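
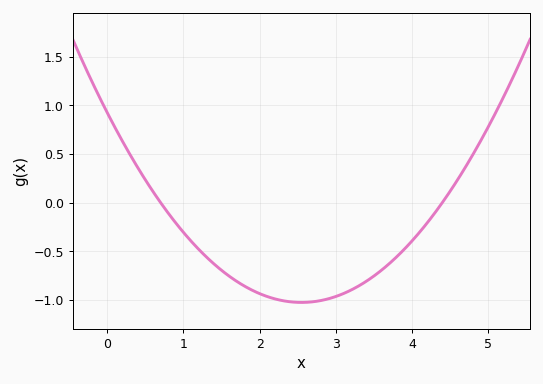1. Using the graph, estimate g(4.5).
0.114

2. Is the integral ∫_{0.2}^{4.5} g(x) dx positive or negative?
negative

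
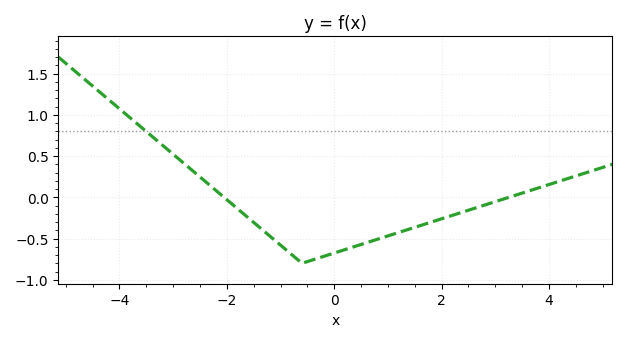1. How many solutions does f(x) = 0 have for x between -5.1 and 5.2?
2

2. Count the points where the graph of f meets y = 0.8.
1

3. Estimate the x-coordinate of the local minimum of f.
-0.597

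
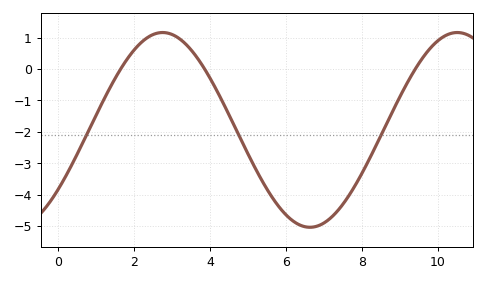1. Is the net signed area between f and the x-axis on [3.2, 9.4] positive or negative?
negative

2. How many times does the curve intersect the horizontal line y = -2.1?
3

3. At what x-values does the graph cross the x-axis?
1.65, 3.86, 9.41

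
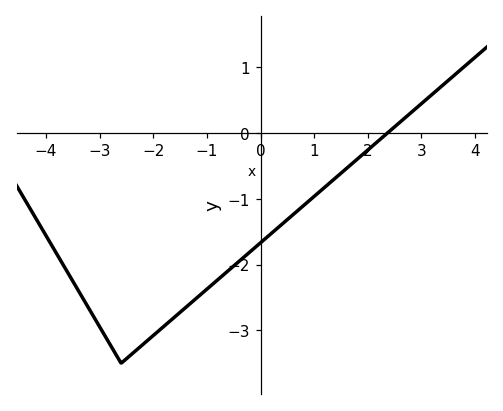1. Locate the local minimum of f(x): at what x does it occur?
-2.6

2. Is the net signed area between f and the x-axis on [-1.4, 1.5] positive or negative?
negative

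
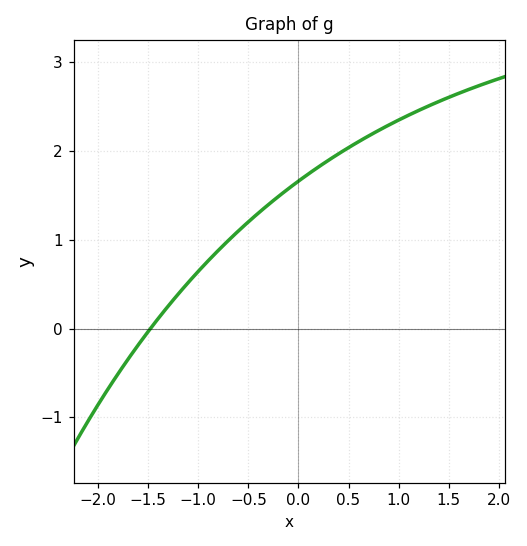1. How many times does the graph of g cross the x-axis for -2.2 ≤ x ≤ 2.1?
1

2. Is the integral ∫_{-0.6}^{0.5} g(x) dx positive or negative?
positive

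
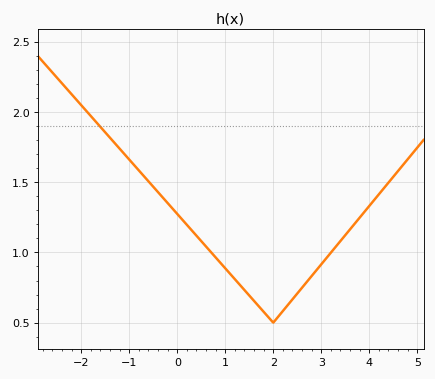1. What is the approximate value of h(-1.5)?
1.85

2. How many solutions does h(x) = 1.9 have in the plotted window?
1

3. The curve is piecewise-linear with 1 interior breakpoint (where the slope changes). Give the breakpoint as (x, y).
(2, 0.5)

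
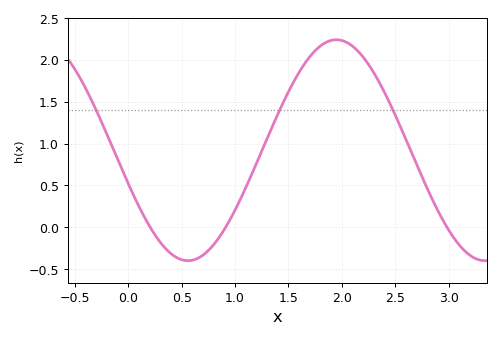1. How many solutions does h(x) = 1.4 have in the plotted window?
3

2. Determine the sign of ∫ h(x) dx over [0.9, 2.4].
positive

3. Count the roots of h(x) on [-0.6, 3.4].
3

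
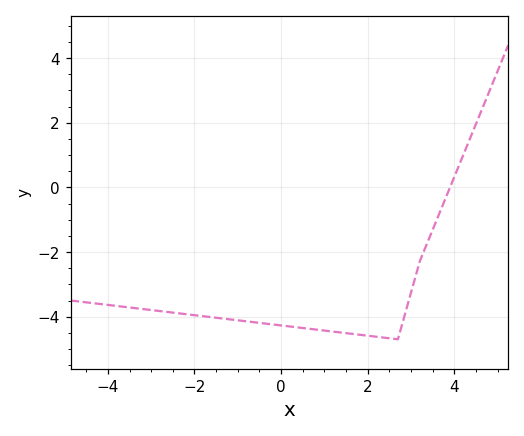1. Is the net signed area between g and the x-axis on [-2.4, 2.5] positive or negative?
negative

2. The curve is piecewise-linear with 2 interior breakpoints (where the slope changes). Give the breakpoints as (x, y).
(2.7, -4.7); (3.2, -2.3)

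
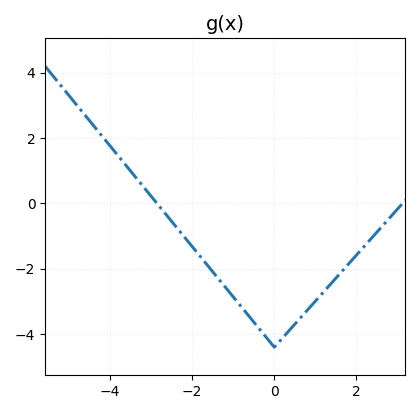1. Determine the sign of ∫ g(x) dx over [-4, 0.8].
negative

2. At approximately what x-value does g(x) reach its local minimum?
0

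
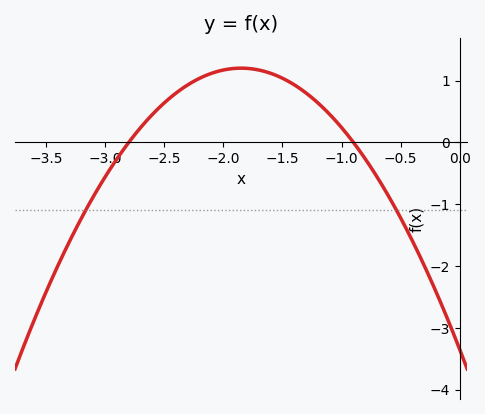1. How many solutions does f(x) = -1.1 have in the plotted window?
2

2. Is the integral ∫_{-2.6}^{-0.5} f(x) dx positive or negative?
positive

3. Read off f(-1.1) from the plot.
0.5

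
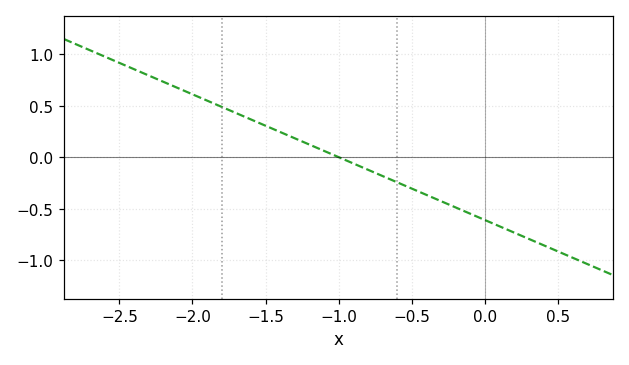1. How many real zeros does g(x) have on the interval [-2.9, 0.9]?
1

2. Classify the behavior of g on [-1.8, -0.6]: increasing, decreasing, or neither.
decreasing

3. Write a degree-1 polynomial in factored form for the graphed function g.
y = -0.61(x + 1)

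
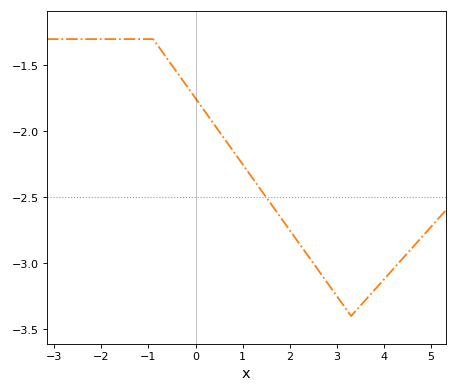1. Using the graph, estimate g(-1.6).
-1.3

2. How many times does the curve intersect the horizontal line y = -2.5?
1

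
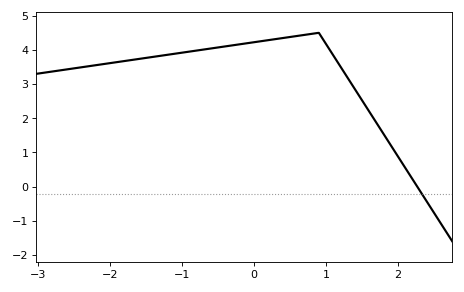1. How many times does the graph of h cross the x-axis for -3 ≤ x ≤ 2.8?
1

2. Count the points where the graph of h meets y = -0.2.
1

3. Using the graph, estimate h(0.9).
4.5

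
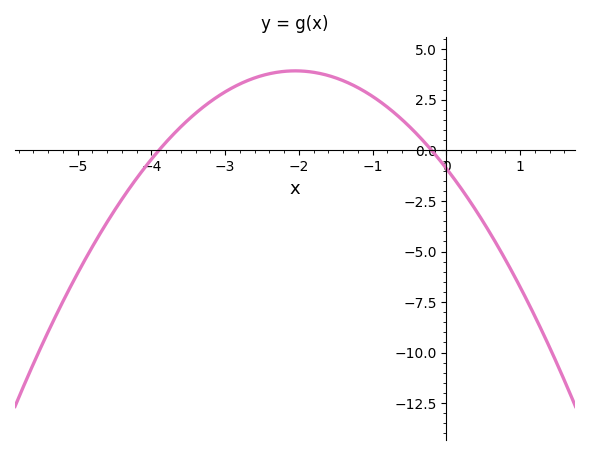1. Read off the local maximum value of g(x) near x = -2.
3.94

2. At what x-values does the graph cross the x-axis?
-3.9, -0.2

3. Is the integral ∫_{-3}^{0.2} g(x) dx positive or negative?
positive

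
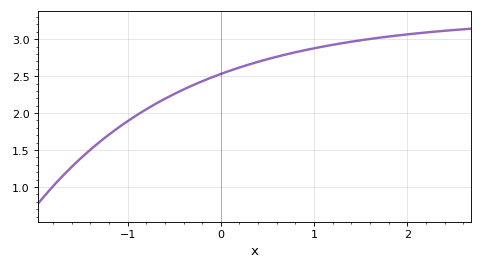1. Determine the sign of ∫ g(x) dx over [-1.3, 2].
positive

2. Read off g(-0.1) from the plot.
2.48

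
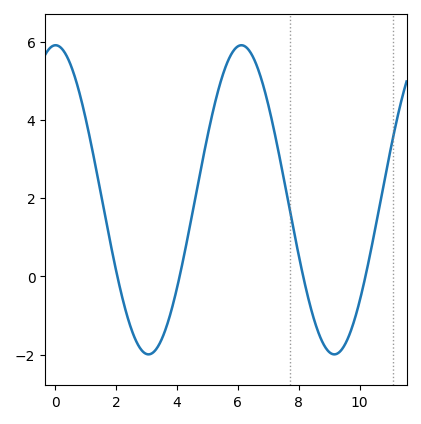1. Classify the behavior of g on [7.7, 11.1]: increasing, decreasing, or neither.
neither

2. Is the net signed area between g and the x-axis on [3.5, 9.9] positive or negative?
positive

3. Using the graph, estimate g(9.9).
-1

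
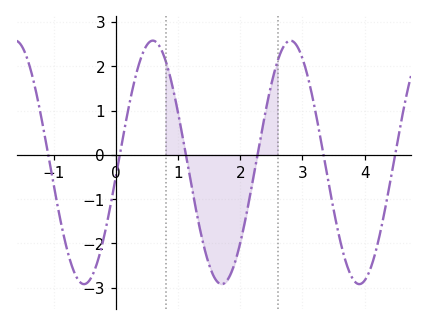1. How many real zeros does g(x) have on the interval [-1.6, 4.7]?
6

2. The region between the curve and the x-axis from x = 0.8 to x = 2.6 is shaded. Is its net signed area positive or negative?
negative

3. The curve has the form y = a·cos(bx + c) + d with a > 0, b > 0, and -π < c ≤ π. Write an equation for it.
y = 2.75cos(2.8x - 1.7) - 0.17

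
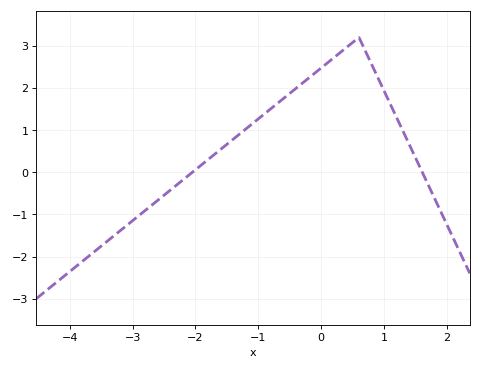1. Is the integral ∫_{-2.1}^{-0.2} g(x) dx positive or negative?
positive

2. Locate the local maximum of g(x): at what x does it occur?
0.598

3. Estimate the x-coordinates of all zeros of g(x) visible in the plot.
-2.05, 1.61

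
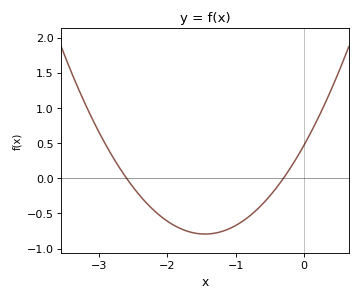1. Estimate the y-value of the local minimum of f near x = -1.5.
-0.8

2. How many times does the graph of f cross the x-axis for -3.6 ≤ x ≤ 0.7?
2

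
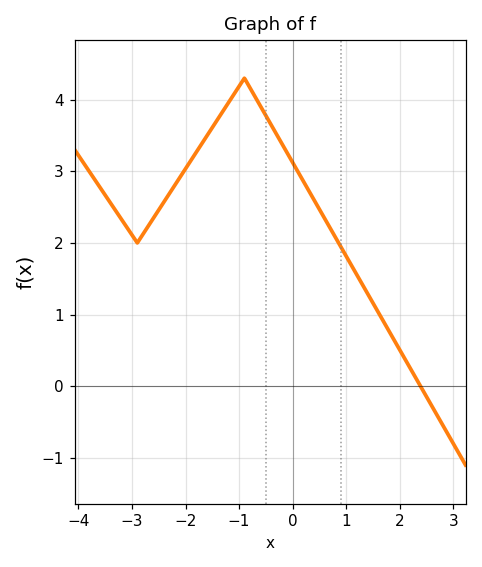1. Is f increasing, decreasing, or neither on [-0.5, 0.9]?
decreasing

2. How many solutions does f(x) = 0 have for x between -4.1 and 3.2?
1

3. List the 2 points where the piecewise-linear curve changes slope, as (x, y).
(-2.9, 2); (-0.9, 4.3)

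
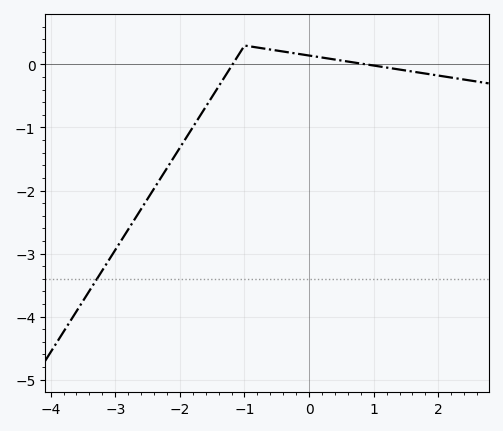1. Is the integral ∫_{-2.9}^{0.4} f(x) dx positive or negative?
negative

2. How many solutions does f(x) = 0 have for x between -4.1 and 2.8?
2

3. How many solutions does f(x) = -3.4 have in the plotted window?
1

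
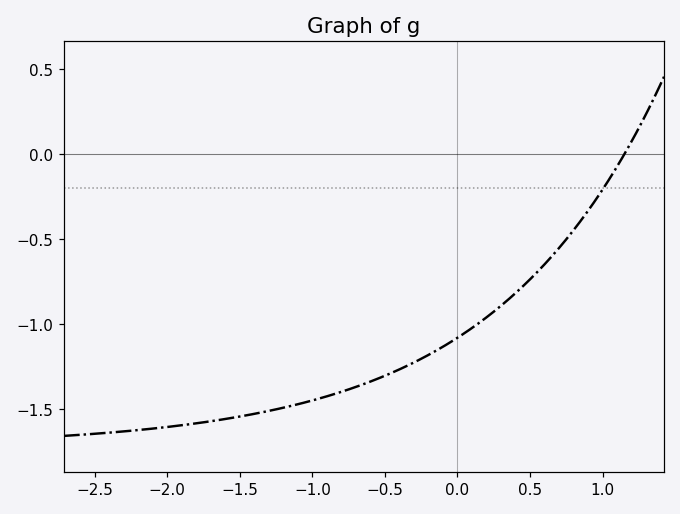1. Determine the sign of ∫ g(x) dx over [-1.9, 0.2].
negative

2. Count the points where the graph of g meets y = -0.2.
1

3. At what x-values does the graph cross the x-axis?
1.1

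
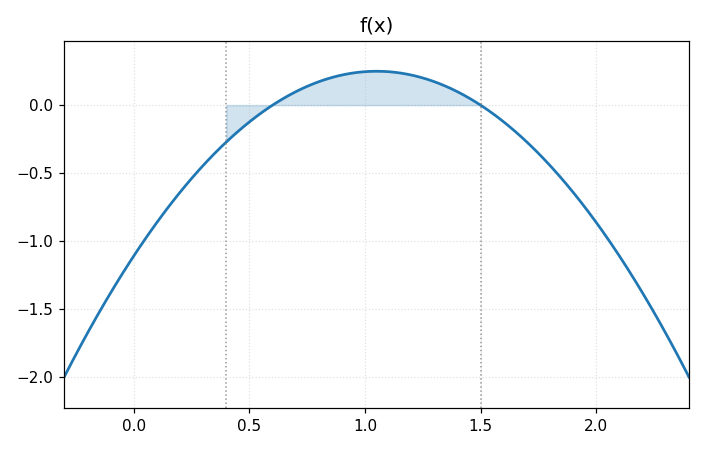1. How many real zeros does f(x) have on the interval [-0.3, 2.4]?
2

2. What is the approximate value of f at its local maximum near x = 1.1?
0.249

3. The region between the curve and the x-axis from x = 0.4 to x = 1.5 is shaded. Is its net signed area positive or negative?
positive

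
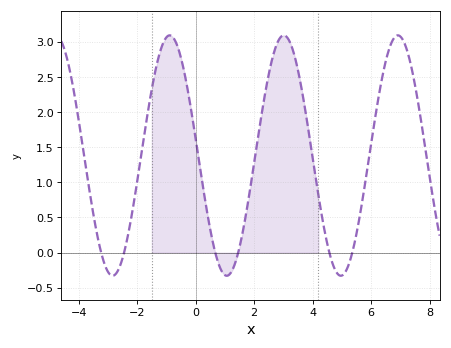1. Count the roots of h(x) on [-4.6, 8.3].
6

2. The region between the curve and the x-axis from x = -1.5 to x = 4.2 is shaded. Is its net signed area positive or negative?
positive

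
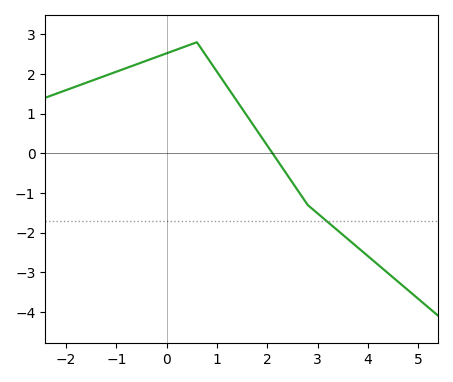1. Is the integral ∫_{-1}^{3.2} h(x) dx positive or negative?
positive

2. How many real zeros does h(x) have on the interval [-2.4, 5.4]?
1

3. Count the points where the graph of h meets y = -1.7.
1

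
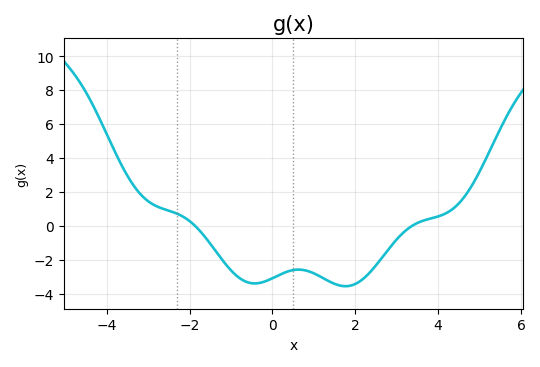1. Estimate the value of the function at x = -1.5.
-1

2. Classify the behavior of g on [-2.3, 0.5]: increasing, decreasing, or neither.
neither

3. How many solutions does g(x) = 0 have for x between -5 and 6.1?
2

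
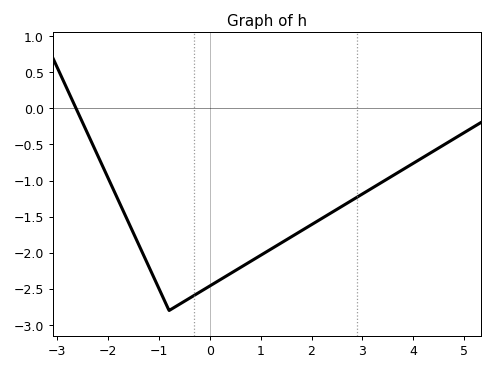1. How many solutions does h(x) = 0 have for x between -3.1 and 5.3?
1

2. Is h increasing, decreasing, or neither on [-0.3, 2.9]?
increasing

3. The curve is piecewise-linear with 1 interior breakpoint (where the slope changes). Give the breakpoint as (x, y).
(-0.8, -2.8)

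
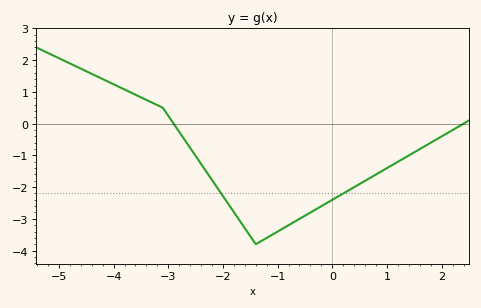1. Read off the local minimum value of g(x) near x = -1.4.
-3.8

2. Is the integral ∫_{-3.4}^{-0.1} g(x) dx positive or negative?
negative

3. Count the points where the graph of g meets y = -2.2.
2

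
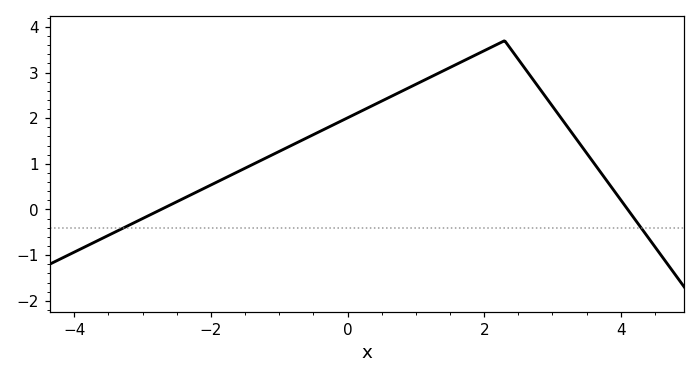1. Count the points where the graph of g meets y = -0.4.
2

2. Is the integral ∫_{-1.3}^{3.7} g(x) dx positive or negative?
positive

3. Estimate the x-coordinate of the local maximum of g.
2.2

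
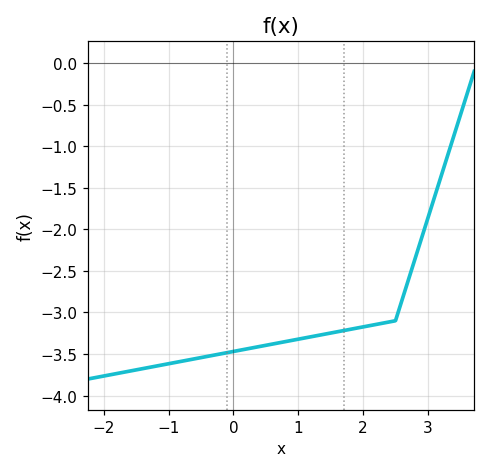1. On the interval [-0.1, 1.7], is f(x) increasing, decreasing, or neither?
increasing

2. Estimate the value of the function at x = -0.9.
-3.6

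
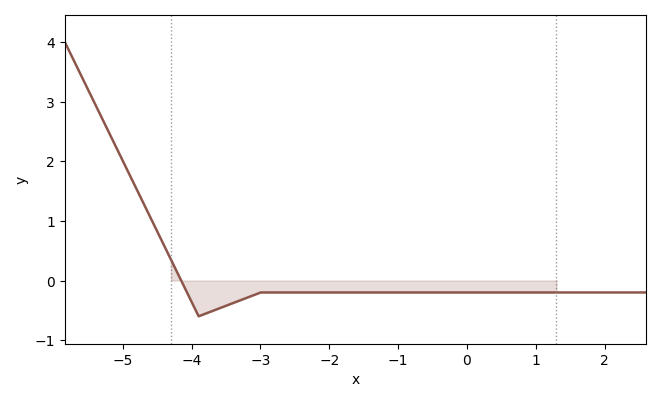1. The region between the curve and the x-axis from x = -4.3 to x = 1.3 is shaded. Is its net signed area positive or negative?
negative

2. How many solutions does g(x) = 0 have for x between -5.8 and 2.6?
1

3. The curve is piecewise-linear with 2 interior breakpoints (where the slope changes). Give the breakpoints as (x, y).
(-3.9, -0.6); (-3, -0.2)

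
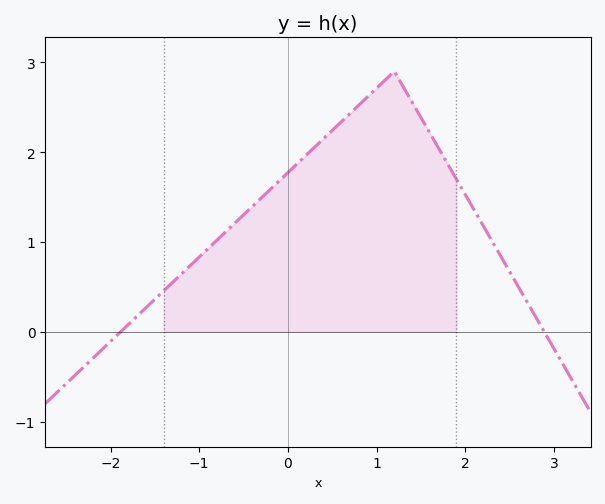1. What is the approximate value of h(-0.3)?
1.5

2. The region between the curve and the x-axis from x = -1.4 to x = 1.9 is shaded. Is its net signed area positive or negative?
positive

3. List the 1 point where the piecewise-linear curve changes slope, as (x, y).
(1.2, 2.9)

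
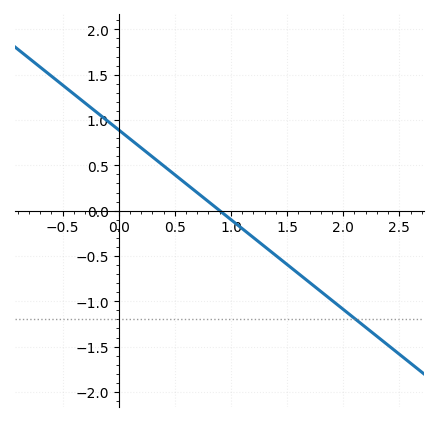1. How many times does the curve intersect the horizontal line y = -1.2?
1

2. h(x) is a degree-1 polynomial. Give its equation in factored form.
y = -0.99(x - 0.9)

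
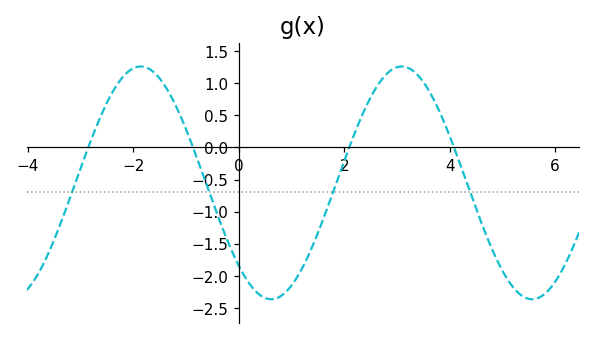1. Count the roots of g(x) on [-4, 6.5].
4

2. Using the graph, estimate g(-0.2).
-1.45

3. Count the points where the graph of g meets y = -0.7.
4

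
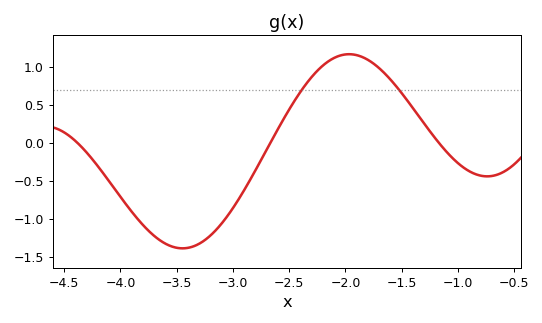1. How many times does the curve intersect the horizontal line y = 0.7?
2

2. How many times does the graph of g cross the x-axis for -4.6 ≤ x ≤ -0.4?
3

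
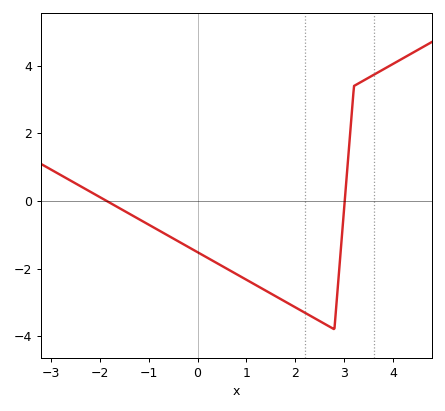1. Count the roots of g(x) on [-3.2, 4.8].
2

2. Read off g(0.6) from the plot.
-2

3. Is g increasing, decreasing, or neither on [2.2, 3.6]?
neither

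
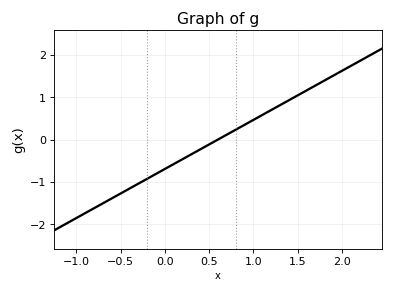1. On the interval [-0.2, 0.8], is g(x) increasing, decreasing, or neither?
increasing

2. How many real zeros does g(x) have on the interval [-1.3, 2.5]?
1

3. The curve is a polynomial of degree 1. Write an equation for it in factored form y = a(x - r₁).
y = 1.16(x - 0.6)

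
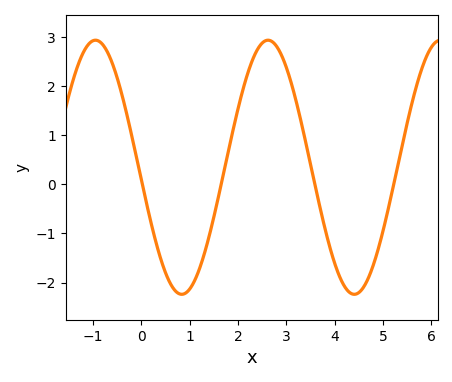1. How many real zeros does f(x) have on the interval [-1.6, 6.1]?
4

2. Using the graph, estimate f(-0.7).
2.69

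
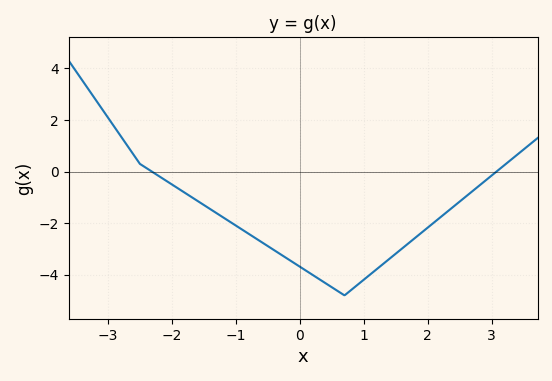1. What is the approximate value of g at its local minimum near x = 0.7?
-4.8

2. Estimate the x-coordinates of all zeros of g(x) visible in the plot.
-2.31, 3.08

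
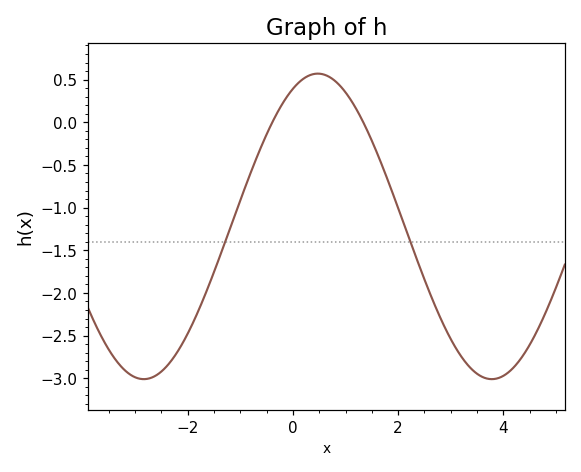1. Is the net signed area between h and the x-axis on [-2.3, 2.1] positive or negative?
negative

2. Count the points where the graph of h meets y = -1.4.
2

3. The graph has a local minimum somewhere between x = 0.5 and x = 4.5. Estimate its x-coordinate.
3.8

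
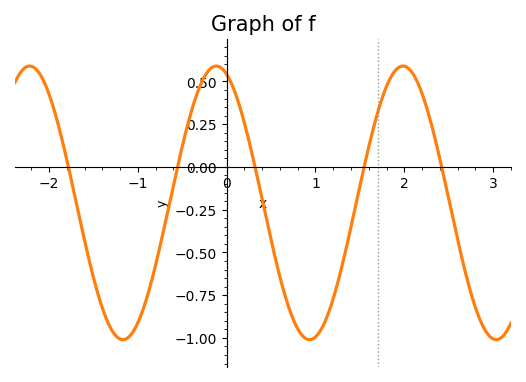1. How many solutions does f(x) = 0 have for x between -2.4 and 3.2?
5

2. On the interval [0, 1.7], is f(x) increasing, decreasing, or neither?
neither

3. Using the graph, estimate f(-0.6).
-0.1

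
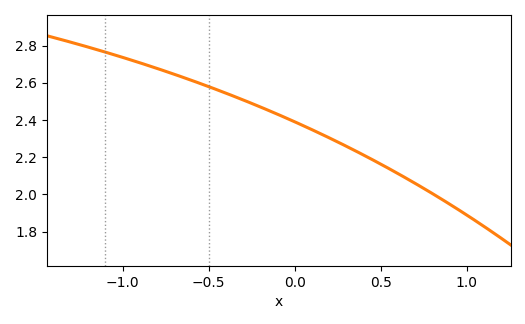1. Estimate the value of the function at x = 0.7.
2.06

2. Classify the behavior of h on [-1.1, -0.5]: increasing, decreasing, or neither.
decreasing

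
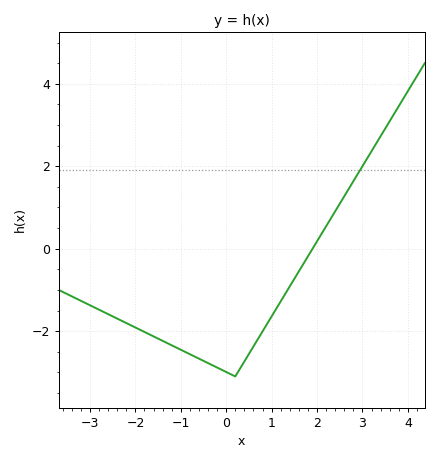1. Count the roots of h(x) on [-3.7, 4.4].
1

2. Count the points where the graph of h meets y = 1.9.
1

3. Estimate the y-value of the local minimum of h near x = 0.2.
-3.1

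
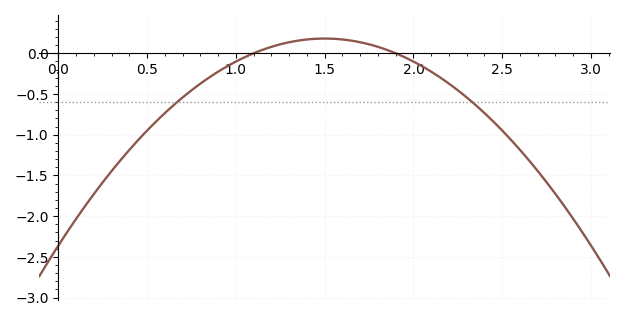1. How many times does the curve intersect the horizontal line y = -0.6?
2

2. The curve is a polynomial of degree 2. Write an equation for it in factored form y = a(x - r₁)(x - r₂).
y = -1.13(x - 1.1)(x - 1.9)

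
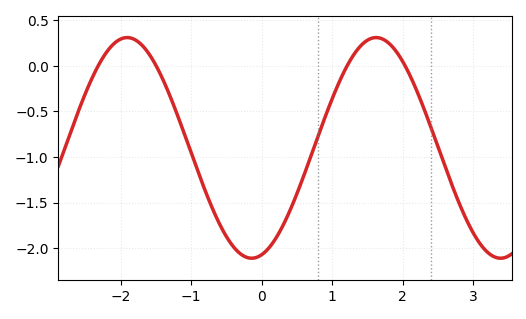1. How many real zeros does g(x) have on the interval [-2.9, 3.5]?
4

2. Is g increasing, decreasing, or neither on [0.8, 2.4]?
neither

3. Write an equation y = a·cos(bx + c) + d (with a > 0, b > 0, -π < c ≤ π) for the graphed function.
y = 1.21cos(1.78x - 2.89) - 0.9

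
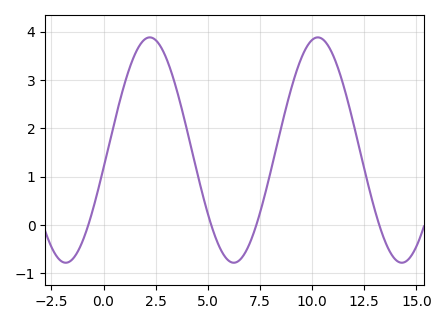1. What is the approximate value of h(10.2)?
3.9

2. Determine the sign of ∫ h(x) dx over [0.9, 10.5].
positive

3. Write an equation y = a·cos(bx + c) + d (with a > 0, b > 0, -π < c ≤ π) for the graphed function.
y = 2.33cos(0.78x - 1.7) + 1.55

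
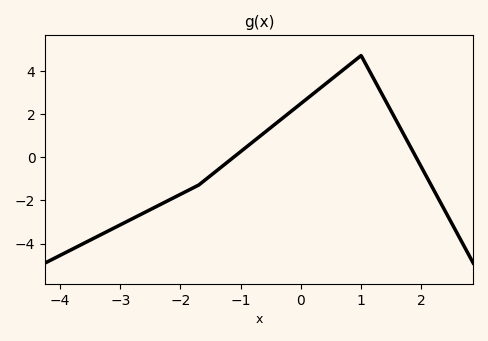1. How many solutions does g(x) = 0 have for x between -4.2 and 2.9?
2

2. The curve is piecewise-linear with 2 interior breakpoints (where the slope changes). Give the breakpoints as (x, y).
(-1.7, -1.3); (1, 4.7)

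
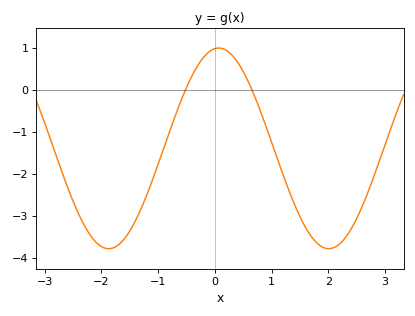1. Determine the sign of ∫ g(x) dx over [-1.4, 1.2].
negative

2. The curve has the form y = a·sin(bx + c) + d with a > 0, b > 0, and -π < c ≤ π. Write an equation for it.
y = 2.39sin(1.62x + 1.46) - 1.4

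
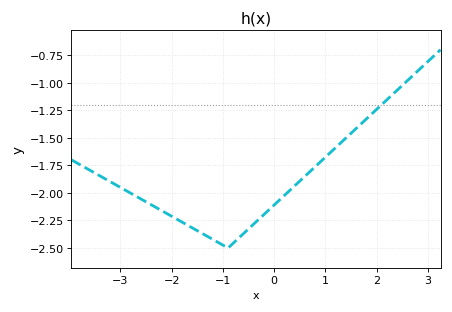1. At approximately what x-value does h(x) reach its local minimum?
-0.902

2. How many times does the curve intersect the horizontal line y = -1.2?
1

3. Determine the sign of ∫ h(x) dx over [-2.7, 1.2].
negative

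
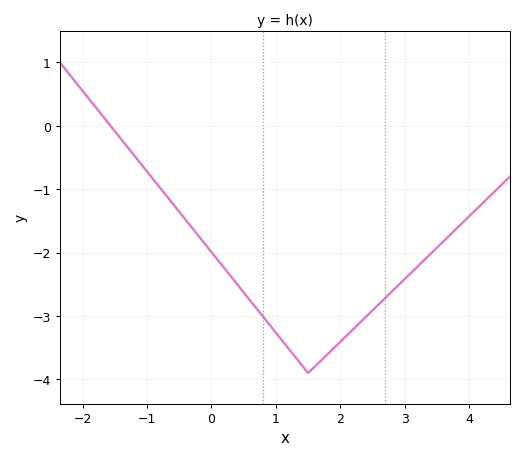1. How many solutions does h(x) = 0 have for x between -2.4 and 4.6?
1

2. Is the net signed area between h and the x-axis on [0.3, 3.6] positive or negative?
negative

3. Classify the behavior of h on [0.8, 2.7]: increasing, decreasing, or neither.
neither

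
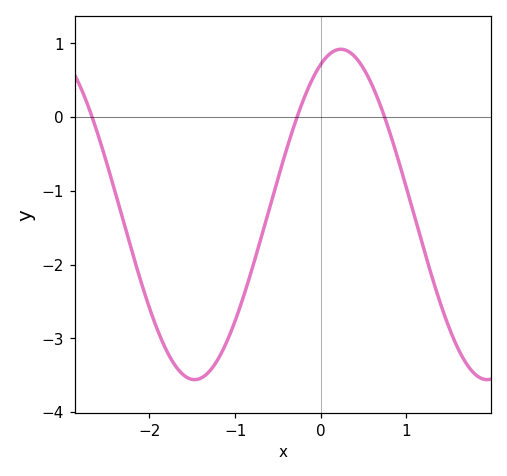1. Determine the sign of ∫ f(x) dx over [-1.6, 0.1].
negative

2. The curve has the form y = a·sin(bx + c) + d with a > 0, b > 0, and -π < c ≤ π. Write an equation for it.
y = 2.24sin(1.8x + 1.1) - 1.32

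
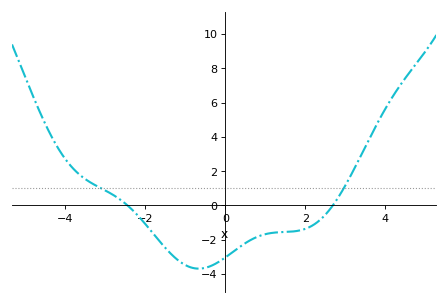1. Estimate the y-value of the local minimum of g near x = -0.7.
-3.68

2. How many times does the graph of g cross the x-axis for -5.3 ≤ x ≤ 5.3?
2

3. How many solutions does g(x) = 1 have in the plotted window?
2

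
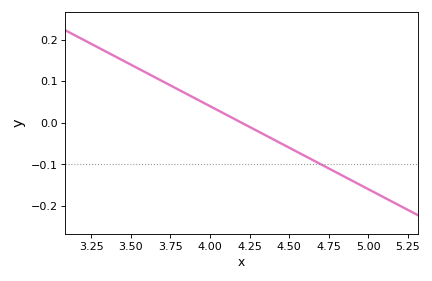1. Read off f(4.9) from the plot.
-0.14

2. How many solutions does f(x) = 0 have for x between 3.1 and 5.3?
1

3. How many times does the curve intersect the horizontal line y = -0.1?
1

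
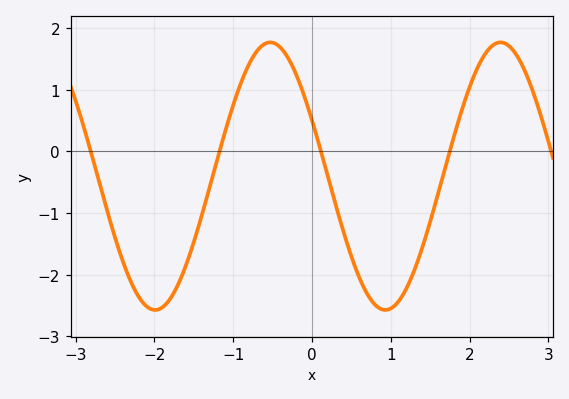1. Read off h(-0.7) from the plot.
1.6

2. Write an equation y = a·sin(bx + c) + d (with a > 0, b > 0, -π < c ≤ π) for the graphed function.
y = 2.17sin(2.1x + 2.7) - 0.4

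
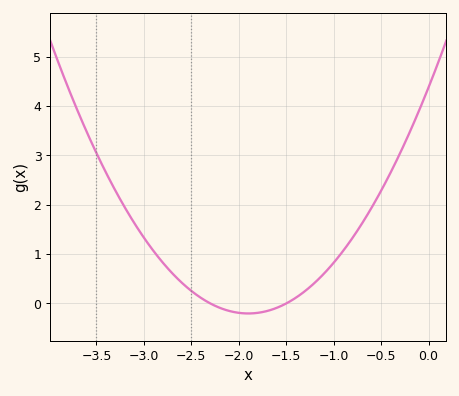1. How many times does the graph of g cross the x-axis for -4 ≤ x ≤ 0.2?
2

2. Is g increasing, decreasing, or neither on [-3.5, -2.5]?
decreasing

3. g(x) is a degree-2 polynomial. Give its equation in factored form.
y = 1.27(x + 2.3)(x + 1.5)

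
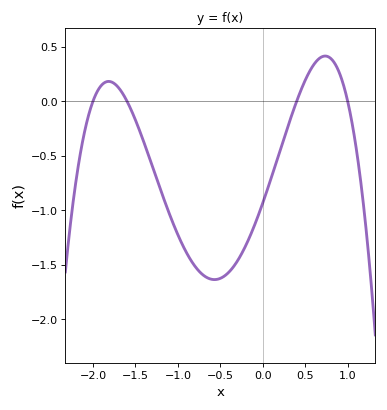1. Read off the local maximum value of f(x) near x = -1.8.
0.181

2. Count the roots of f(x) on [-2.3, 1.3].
4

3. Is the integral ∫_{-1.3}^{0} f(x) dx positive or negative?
negative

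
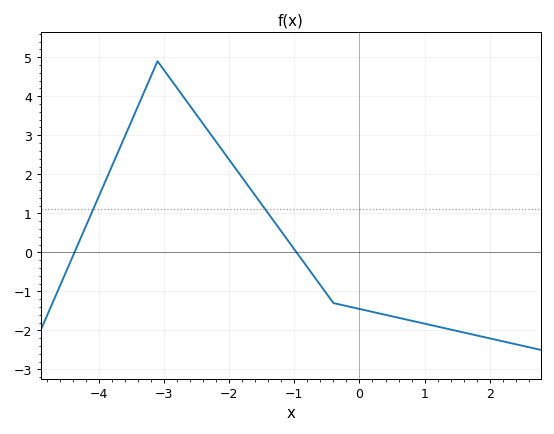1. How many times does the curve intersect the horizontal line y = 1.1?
2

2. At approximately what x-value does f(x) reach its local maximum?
-3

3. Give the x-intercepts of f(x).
-4.4, -1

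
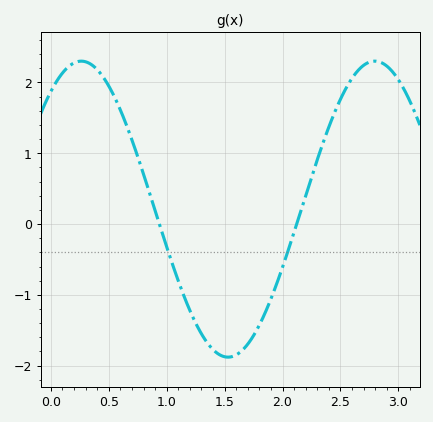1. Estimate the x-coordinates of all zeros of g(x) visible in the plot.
0.95, 2.1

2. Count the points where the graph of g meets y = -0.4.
2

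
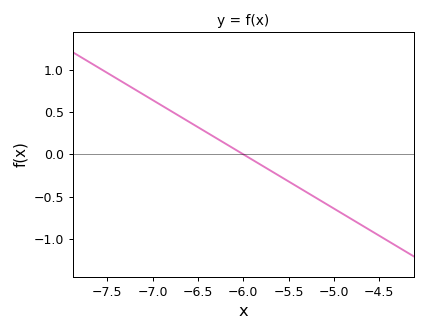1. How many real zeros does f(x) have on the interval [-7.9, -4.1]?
1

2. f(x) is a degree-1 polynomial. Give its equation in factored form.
y = -0.64(x + 6)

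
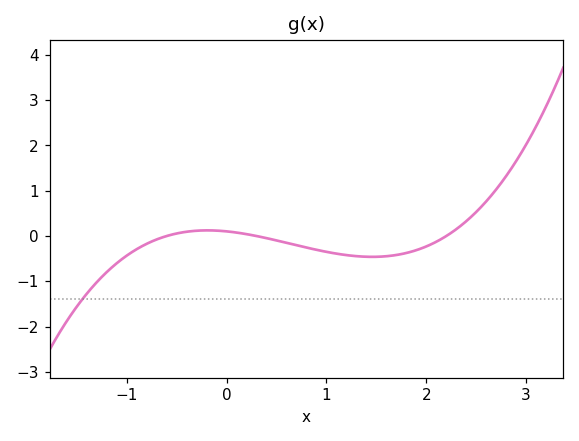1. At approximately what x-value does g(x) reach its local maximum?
-0.193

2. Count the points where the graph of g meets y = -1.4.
1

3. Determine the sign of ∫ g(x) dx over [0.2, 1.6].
negative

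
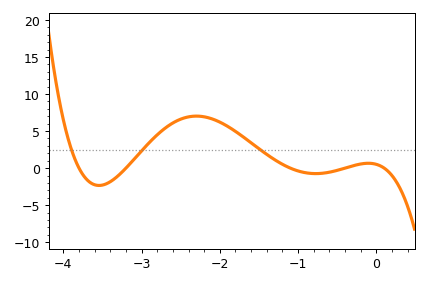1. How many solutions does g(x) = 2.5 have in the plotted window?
3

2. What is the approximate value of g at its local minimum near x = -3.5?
-2.5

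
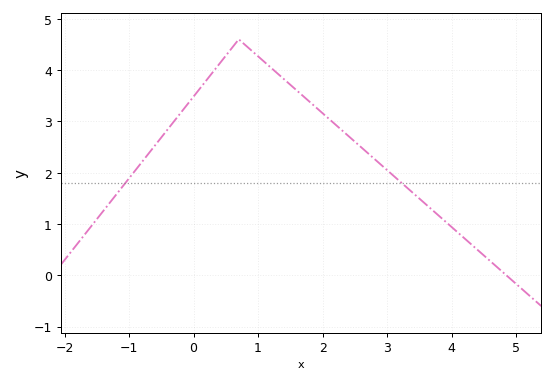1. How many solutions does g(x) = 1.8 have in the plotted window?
2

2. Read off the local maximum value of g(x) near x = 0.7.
4.6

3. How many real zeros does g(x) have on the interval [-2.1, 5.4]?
1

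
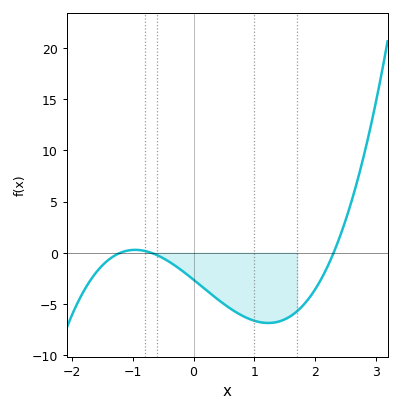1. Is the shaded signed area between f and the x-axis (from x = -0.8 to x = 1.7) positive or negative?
negative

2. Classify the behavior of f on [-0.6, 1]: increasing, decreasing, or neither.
decreasing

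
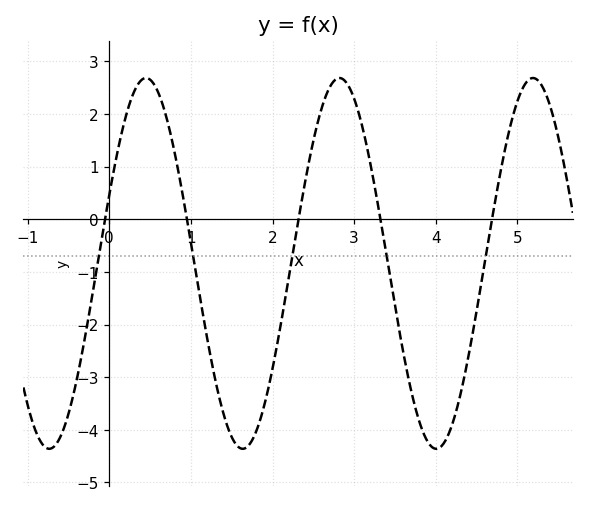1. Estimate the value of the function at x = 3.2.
1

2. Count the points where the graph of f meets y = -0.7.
5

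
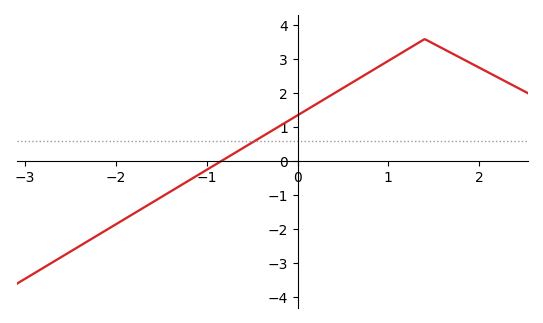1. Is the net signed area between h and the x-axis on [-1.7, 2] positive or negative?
positive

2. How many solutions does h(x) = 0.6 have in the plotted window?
1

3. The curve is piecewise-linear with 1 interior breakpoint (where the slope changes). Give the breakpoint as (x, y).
(1.4, 3.6)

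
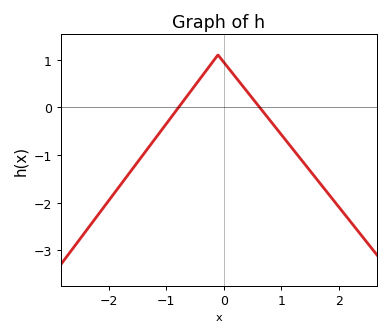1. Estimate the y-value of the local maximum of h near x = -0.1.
1.1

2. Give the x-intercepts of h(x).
-0.8, 0.6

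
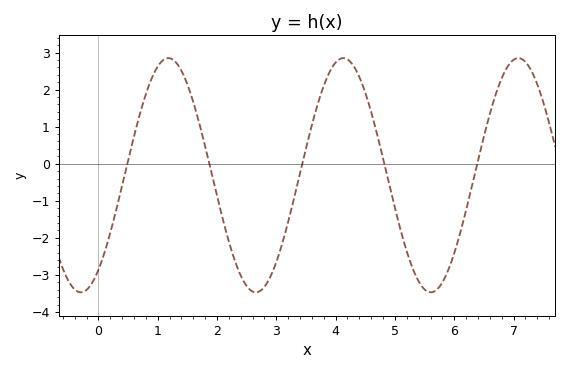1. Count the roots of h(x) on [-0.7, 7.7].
5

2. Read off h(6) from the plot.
-2.41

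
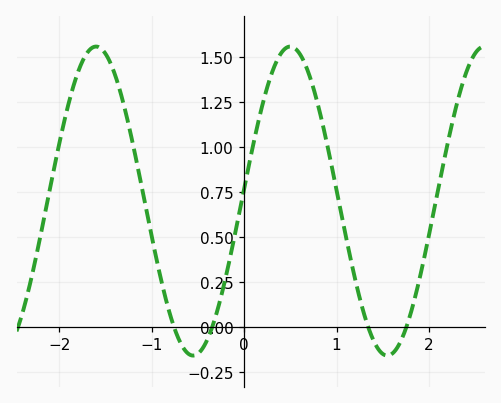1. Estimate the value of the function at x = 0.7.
1.4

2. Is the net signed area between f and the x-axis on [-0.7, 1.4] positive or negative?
positive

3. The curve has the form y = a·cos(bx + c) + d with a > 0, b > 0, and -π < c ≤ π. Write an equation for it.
y = 0.86cos(3x - 1.5) + 0.7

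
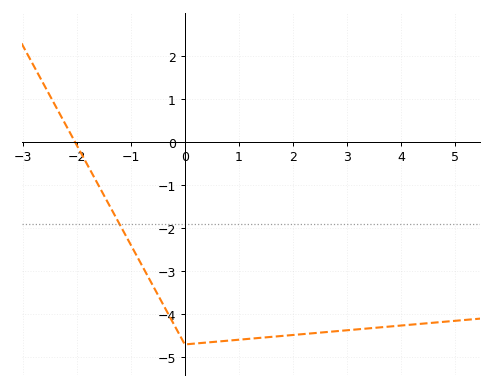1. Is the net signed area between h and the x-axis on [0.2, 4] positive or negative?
negative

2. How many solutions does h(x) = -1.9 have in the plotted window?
1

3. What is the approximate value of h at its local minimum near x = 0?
-4.7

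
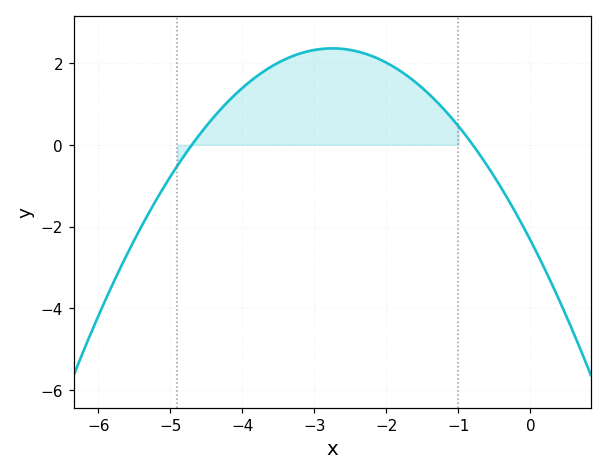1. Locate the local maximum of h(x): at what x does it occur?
-2.8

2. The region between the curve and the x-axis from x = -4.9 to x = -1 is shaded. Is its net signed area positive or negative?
positive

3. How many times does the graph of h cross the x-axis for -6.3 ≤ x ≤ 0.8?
2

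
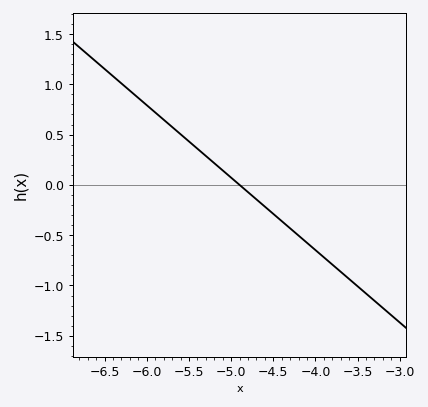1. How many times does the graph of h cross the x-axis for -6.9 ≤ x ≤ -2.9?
1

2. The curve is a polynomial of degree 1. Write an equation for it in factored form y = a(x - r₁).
y = -0.72(x + 4.9)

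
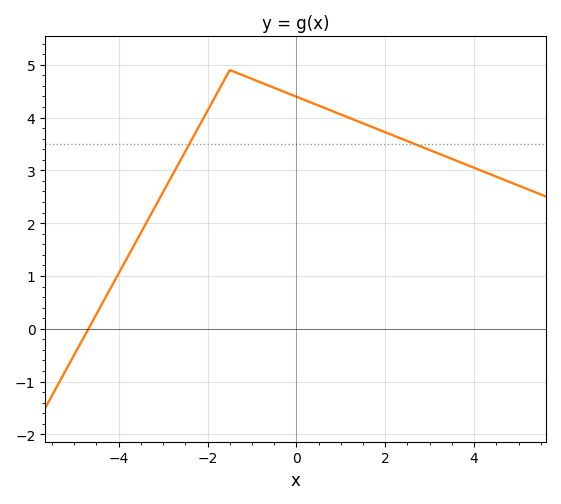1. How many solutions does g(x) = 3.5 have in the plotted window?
2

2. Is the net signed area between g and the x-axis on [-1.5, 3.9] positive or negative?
positive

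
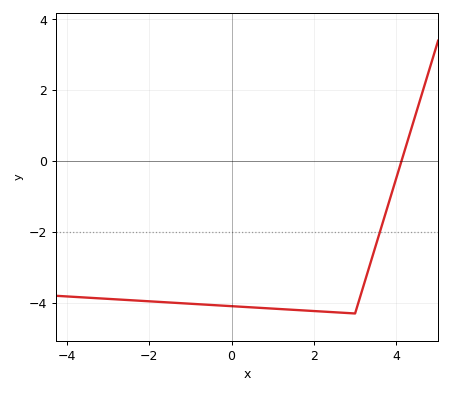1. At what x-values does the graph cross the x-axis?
4.13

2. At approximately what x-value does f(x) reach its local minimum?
3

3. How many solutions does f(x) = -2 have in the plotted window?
1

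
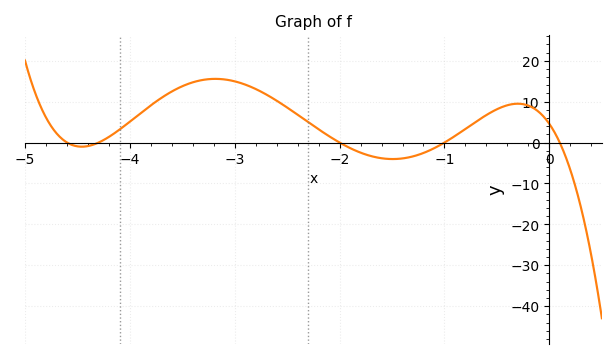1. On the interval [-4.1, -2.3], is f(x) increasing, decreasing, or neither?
neither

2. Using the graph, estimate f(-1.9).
-1.35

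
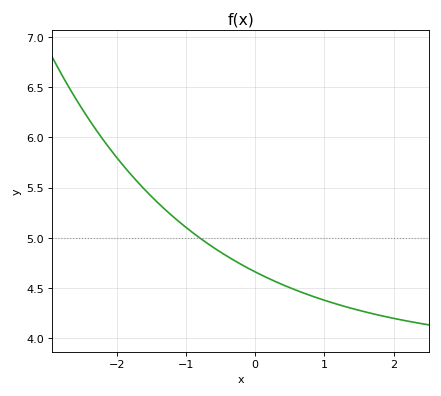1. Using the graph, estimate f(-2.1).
5.89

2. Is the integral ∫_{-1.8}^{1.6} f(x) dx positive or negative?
positive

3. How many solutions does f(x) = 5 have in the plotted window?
1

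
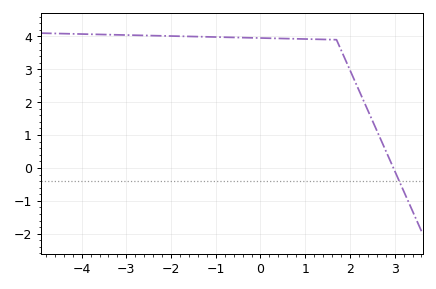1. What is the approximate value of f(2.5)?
1.45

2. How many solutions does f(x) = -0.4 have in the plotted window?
1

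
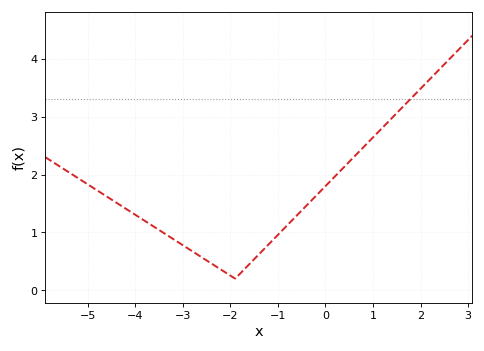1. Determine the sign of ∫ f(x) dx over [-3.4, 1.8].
positive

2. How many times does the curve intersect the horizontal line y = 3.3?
1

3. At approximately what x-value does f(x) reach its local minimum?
-1.9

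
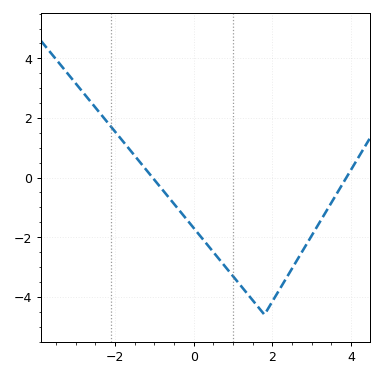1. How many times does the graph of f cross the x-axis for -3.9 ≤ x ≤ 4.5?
2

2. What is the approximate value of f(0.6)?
-2.66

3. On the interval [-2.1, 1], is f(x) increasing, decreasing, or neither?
decreasing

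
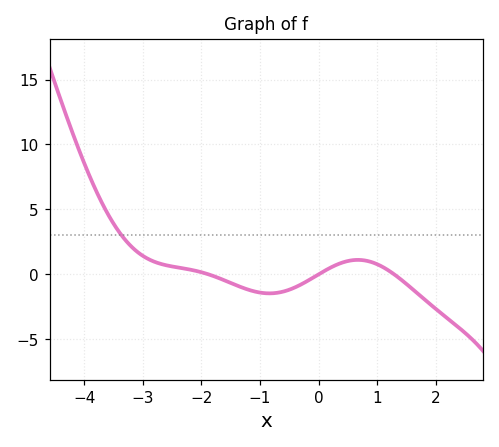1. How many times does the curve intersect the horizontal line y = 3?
1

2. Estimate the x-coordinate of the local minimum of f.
-0.8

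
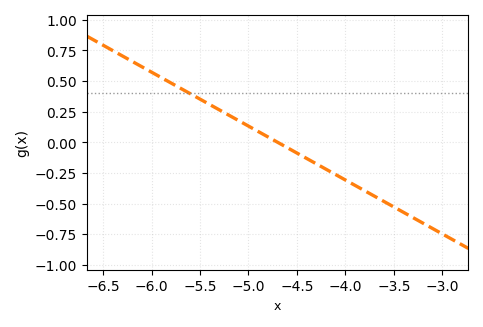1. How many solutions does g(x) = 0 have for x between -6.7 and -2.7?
1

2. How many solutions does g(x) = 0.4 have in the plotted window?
1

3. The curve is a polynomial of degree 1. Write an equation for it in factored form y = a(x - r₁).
y = -0.44(x + 4.7)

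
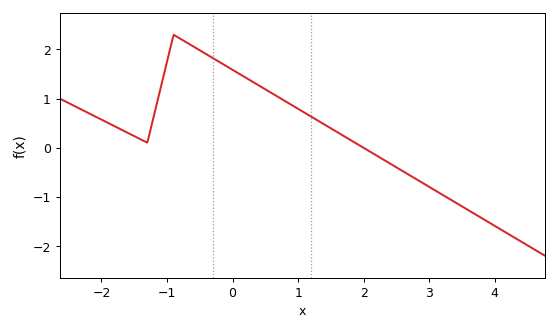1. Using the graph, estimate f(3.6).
-1.28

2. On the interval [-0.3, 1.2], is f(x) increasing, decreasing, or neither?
decreasing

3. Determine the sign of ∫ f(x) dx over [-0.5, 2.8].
positive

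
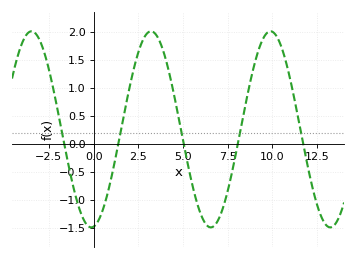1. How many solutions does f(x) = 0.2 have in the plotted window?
5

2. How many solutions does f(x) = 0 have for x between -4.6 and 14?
5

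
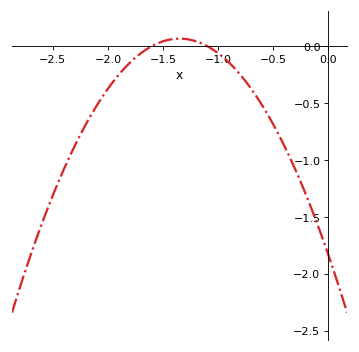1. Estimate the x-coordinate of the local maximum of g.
-1.35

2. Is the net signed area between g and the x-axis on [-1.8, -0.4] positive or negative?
negative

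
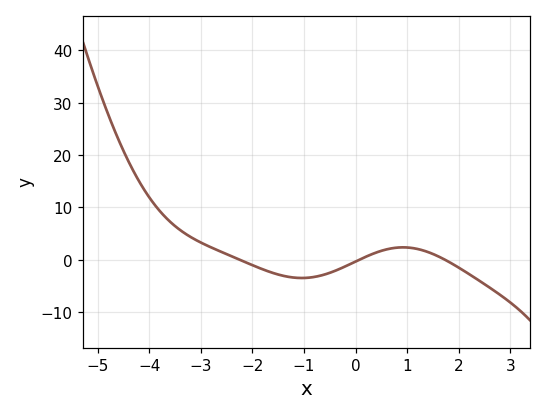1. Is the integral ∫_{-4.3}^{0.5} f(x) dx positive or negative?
positive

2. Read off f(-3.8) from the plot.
9.32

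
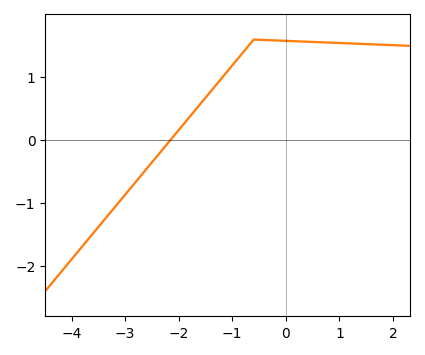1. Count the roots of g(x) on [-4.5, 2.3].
1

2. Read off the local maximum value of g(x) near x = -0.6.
1.6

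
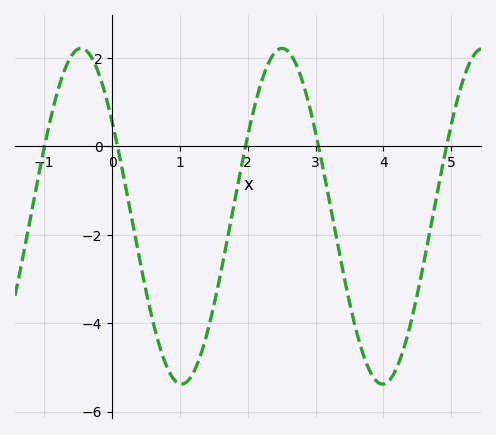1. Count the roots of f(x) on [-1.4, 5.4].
5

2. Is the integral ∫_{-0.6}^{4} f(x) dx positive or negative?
negative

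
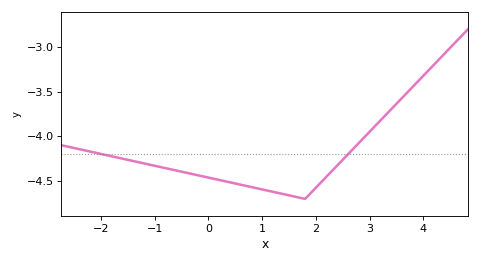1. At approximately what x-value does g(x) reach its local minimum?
1.8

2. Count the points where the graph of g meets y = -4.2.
2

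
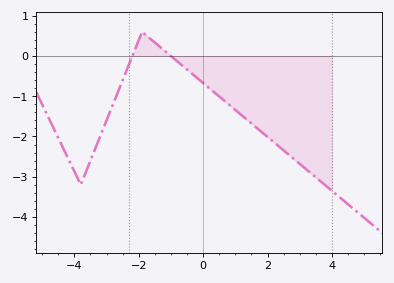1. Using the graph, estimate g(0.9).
-1.27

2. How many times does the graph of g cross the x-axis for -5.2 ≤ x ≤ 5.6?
2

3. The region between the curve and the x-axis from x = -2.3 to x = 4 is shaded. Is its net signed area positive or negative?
negative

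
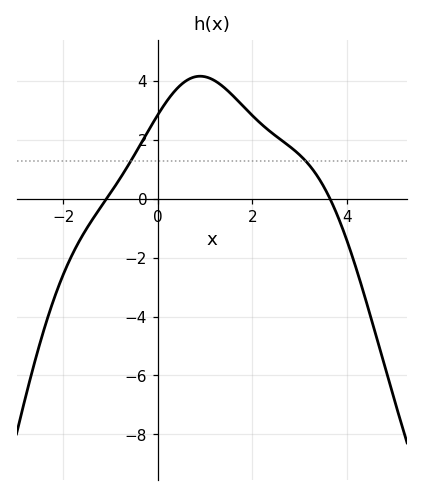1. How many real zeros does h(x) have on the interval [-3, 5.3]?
2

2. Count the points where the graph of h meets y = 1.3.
2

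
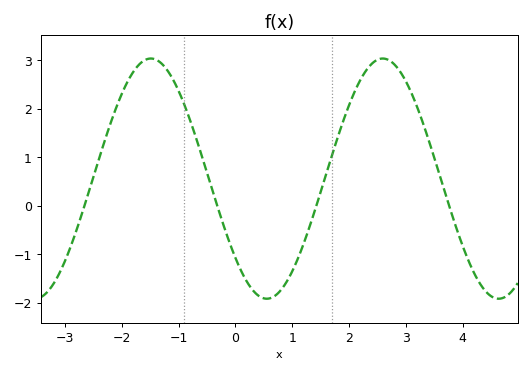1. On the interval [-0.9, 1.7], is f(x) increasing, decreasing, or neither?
neither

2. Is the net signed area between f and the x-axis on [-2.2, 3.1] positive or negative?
positive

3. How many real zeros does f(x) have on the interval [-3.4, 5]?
4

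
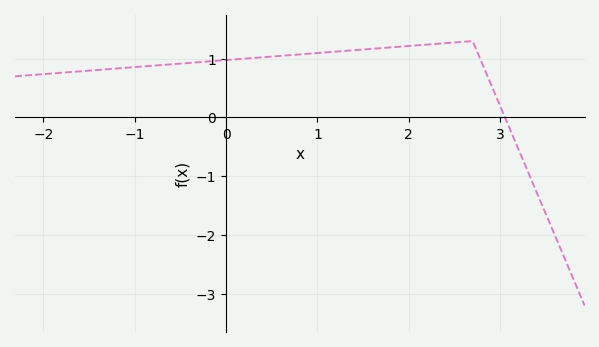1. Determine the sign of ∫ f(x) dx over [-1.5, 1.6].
positive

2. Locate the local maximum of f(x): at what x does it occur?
2.7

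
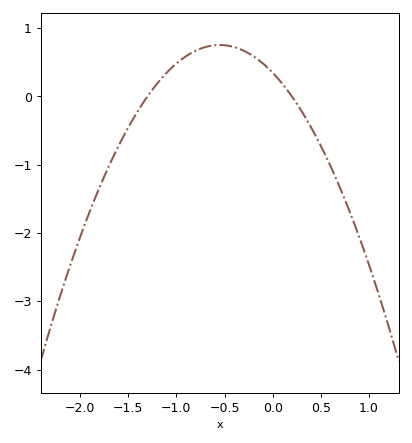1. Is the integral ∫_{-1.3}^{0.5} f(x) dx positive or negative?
positive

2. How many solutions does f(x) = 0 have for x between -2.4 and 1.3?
2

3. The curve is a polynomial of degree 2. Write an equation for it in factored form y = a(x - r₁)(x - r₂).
y = -1.34(x + 1.3)(x - 0.2)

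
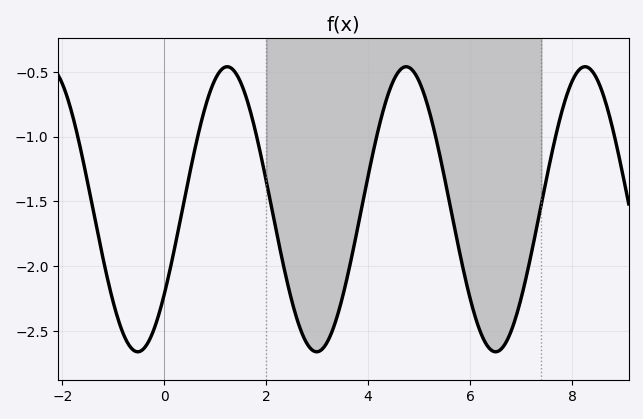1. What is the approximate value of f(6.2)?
-2.5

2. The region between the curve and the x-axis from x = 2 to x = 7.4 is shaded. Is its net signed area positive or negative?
negative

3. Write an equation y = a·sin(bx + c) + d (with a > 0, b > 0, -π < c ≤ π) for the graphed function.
y = 1.1sin(1.8x - 0.64) - 1.56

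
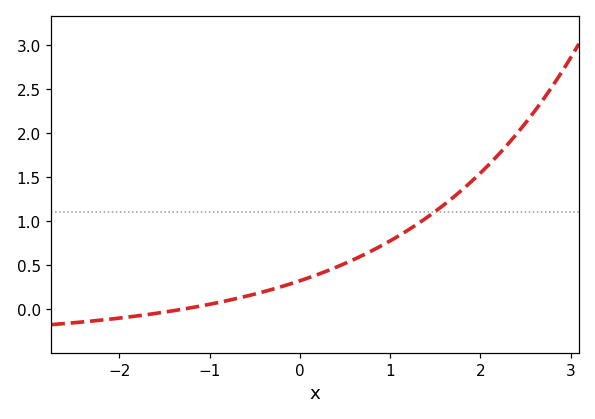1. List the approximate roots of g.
-1.28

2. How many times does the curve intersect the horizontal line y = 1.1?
1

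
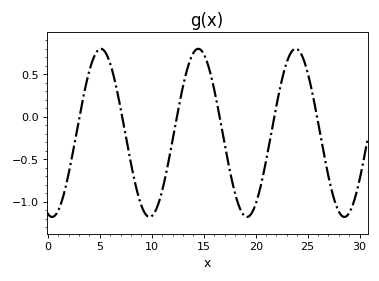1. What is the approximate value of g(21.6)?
-0.126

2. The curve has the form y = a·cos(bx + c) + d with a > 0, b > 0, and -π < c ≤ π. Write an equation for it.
y = 0.99cos(0.67x + 2.87) - 0.19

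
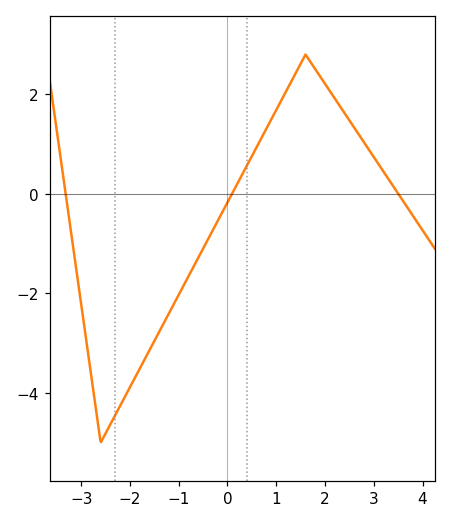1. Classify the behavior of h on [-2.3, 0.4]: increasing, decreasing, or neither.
increasing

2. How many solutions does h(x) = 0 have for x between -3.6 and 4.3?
3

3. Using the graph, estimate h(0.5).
0.757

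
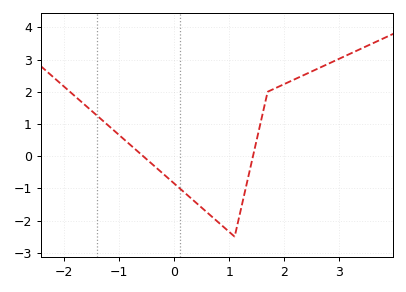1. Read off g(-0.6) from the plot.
0.051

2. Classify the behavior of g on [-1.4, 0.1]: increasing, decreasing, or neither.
decreasing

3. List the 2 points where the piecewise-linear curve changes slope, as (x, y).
(1.1, -2.5); (1.7, 2)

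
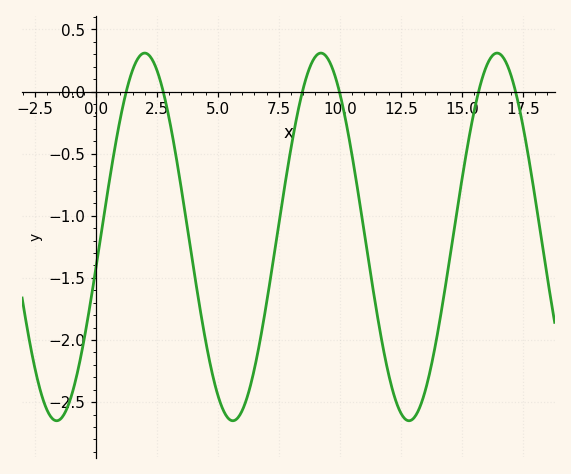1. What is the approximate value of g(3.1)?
-0.3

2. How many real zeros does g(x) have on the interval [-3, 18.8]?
6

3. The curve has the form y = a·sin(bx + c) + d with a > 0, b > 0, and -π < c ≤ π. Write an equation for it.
y = 1.48sin(0.87x - 0.17) - 1.17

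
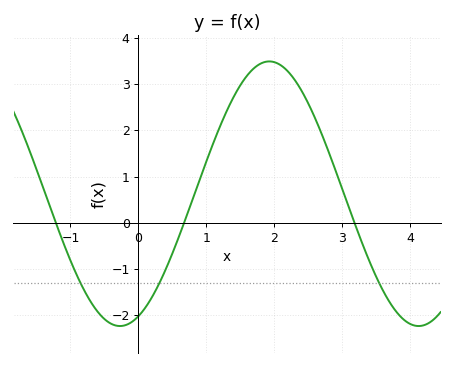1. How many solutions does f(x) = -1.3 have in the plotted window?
3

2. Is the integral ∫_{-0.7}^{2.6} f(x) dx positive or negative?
positive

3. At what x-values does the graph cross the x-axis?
-1.22, 0.671, 3.18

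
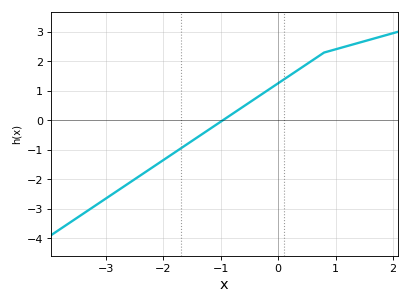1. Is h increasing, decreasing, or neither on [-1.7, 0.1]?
increasing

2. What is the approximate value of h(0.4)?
1.78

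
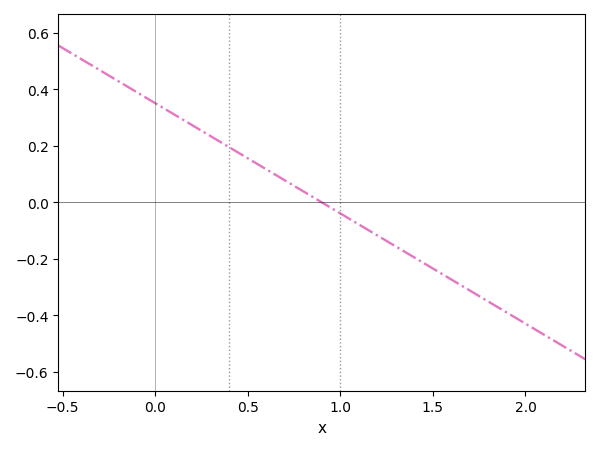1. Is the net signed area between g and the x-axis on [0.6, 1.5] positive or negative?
negative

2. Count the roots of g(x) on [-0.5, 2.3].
1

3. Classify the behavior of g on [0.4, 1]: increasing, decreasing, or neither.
decreasing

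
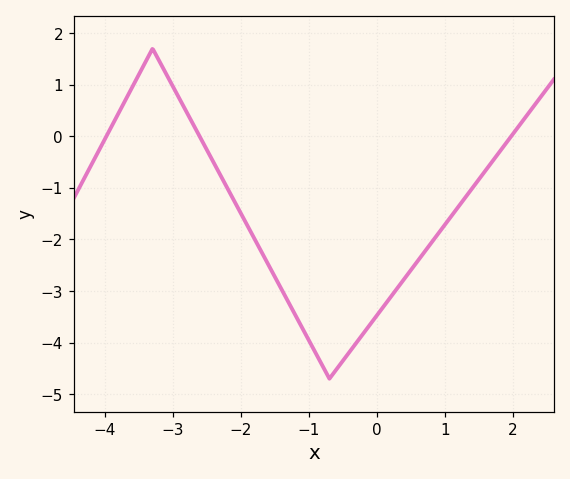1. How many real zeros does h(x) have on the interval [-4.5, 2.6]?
3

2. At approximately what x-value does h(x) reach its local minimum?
-0.7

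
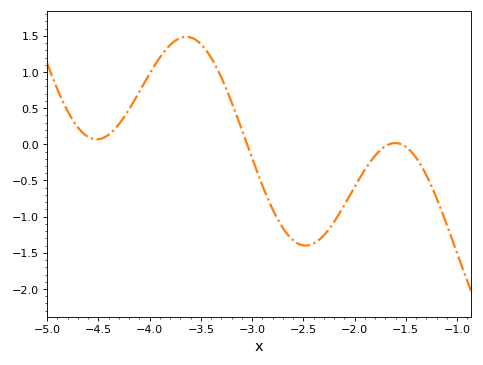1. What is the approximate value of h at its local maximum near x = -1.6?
0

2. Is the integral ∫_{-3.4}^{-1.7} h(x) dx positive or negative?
negative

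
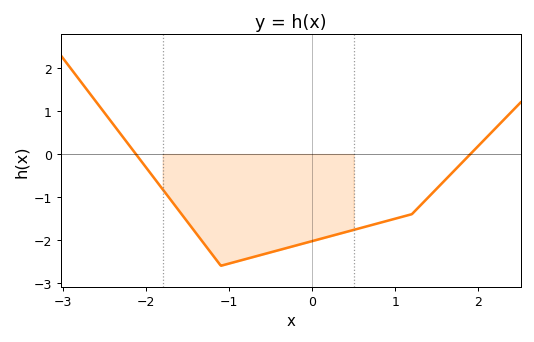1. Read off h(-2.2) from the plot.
0.194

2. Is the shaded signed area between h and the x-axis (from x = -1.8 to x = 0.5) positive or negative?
negative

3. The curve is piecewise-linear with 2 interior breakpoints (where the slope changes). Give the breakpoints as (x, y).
(-1.1, -2.6); (1.2, -1.4)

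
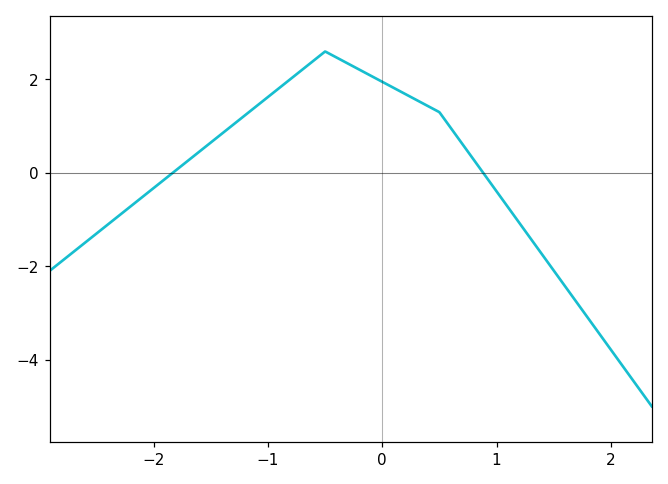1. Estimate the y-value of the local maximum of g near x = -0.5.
2.6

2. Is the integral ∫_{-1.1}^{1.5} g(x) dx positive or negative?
positive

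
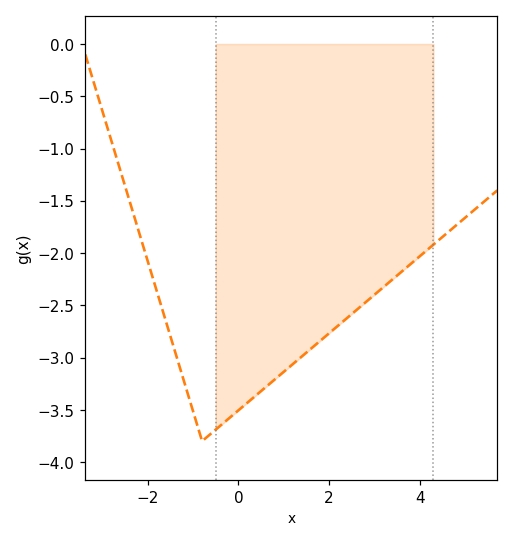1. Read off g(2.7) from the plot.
-2.51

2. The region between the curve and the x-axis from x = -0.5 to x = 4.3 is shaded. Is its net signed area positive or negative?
negative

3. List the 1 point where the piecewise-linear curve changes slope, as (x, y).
(-0.8, -3.8)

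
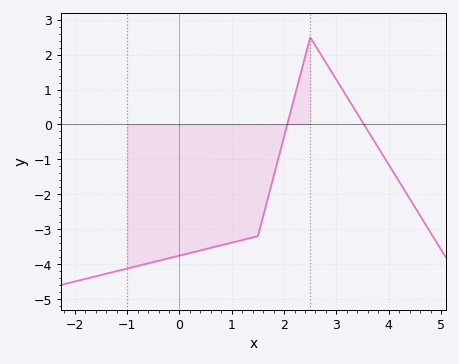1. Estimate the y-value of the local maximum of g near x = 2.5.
2.5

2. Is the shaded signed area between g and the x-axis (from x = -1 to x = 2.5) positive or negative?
negative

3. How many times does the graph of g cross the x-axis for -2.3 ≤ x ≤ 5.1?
2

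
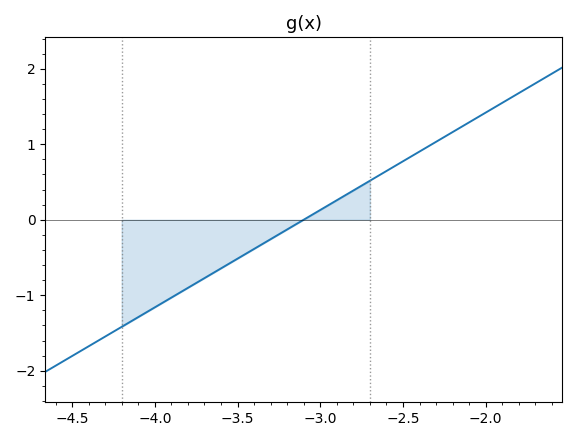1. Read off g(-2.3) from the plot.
1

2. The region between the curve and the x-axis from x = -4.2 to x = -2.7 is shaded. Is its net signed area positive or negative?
negative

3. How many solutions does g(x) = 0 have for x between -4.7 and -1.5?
1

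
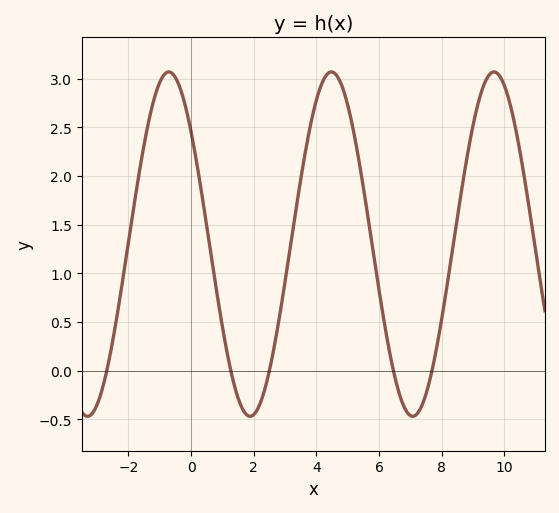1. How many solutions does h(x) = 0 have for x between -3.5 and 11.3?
5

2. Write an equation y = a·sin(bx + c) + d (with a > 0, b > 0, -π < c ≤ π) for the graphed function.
y = 1.77sin(1.21x + 2.43) + 1.3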